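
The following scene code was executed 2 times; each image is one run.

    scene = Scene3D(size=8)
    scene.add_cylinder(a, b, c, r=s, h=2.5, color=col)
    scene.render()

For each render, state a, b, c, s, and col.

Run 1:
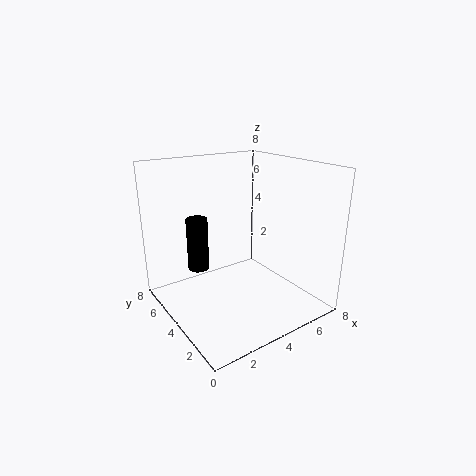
a = 1, b = 3, c = 3.5, s = 0.5, col = 'black'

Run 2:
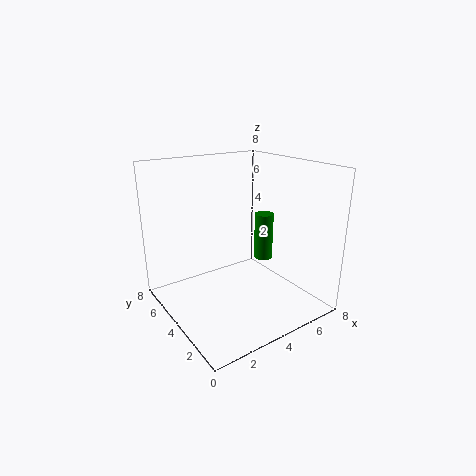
a = 5, b = 3, c = 3, s = 0.5, col = 'green'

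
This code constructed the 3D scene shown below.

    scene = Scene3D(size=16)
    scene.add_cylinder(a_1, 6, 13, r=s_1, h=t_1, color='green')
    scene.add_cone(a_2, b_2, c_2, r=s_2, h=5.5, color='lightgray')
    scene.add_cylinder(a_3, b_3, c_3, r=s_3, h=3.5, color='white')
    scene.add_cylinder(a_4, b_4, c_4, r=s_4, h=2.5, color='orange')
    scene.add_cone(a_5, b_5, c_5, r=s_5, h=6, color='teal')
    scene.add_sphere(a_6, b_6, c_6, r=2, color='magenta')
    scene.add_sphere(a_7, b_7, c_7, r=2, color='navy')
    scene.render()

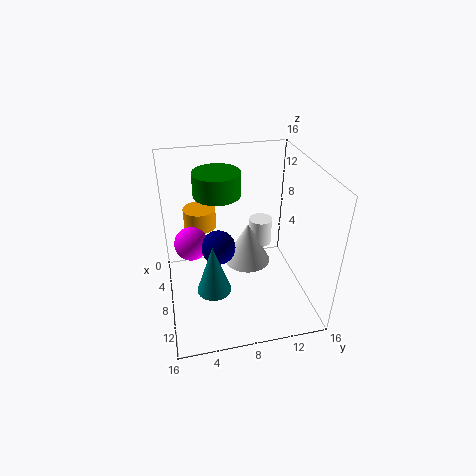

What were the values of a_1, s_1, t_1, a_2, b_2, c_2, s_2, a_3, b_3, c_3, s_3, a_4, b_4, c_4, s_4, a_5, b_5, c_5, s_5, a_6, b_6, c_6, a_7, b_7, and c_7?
a_1 = 7; s_1 = 2.5; t_1 = 2.5; a_2 = 3; b_2 = 10.5; c_2 = 1; s_2 = 3; a_3 = 2; b_3 = 12.5; c_3 = 3; s_3 = 1.5; a_4 = 2; b_4 = 4.5; c_4 = 6.5; s_4 = 2; a_5 = 8.5; b_5 = 5; c_5 = 1.5; s_5 = 2; a_6 = 5; b_6 = 3; c_6 = 6; a_7 = 6.5; b_7 = 6; c_7 = 6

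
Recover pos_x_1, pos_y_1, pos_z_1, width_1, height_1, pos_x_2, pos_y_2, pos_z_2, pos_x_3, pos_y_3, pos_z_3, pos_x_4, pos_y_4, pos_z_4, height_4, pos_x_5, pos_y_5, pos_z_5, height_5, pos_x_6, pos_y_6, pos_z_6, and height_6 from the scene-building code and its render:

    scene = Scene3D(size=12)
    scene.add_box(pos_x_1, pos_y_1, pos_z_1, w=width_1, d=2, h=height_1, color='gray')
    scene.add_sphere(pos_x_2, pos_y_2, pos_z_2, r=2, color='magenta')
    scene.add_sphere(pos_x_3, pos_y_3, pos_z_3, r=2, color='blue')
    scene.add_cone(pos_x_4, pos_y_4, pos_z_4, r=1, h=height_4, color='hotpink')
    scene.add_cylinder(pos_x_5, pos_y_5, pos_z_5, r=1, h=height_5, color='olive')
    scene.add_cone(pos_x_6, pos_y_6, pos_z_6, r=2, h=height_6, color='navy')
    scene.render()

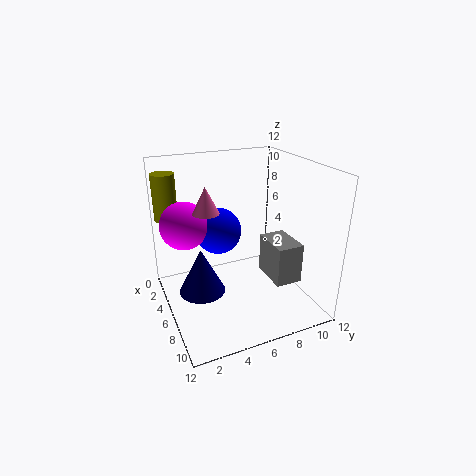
pos_x_1 = 8
pos_y_1 = 7
pos_z_1 = 4
width_1 = 3
height_1 = 3
pos_x_2 = 4
pos_y_2 = 2
pos_z_2 = 7
pos_x_3 = 4
pos_y_3 = 5
pos_z_3 = 6
pos_x_4 = 7
pos_y_4 = 3
pos_z_4 = 9
height_4 = 2
pos_x_5 = 2
pos_y_5 = 1
pos_z_5 = 7
height_5 = 4
pos_x_6 = 5
pos_y_6 = 3
pos_z_6 = 1
height_6 = 4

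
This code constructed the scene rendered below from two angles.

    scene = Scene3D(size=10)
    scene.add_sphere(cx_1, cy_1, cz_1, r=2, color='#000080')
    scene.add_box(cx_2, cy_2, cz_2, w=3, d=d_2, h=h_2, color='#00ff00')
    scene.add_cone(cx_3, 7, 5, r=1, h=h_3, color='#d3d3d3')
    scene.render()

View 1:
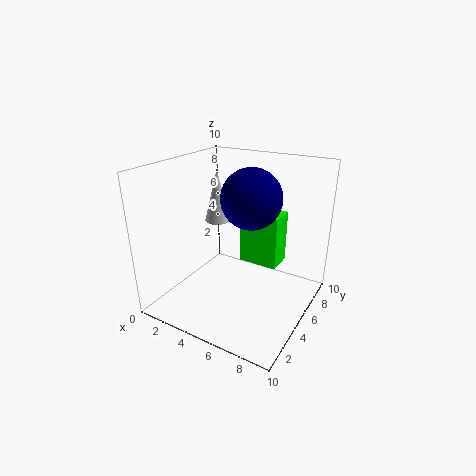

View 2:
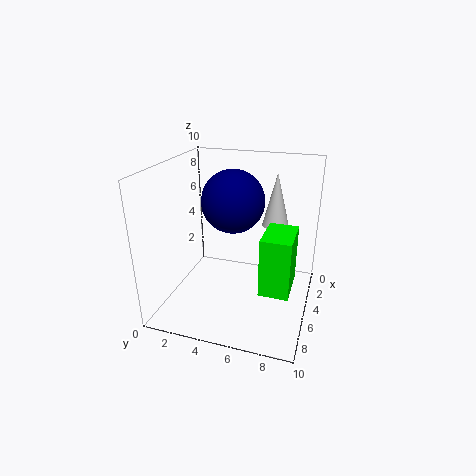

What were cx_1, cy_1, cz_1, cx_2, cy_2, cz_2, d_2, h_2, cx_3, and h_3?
cx_1 = 6
cy_1 = 5
cz_1 = 8
cx_2 = 4
cy_2 = 7
cz_2 = 2
d_2 = 2
h_2 = 4
cx_3 = 2
h_3 = 4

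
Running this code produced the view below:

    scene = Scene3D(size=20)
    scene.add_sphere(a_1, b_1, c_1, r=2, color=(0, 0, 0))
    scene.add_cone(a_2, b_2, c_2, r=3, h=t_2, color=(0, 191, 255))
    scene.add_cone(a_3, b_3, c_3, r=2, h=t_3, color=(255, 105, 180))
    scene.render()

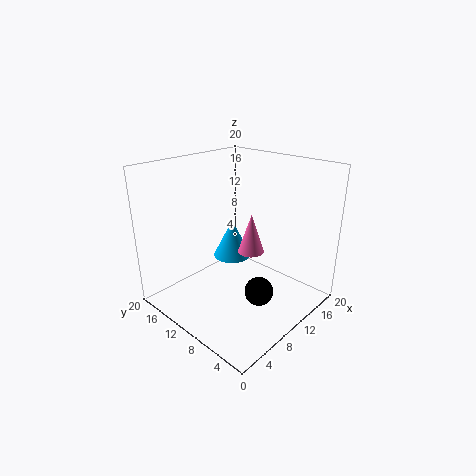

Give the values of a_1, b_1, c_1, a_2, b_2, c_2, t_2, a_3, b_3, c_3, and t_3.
a_1 = 10, b_1 = 6, c_1 = 3, a_2 = 14, b_2 = 15, c_2 = 4, t_2 = 6, a_3 = 14, b_3 = 11, c_3 = 6, t_3 = 6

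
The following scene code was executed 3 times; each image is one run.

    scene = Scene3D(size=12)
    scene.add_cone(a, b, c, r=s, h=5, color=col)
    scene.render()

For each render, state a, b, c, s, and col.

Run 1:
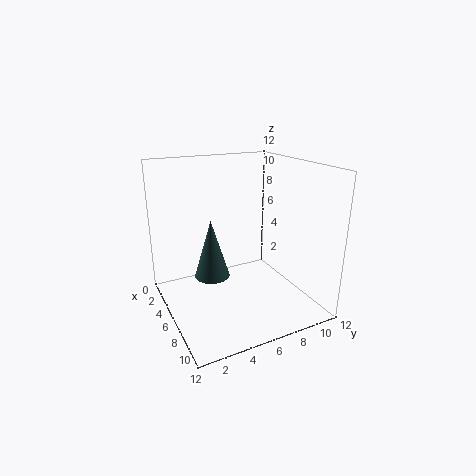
a = 5; b = 4; c = 2.5; s = 1.5; col = 'darkslategray'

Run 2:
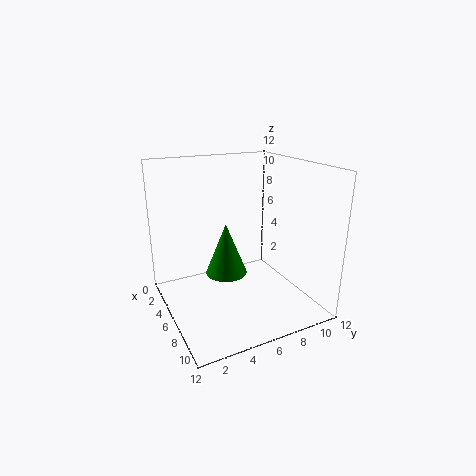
a = 2.5; b = 6.5; c = 1; s = 2; col = 'green'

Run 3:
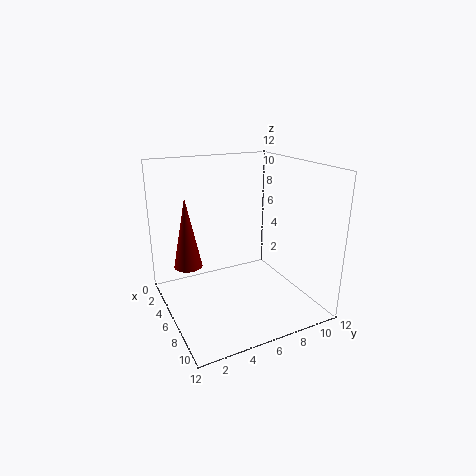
a = 8; b = 1; c = 5.5; s = 1; col = 'maroon'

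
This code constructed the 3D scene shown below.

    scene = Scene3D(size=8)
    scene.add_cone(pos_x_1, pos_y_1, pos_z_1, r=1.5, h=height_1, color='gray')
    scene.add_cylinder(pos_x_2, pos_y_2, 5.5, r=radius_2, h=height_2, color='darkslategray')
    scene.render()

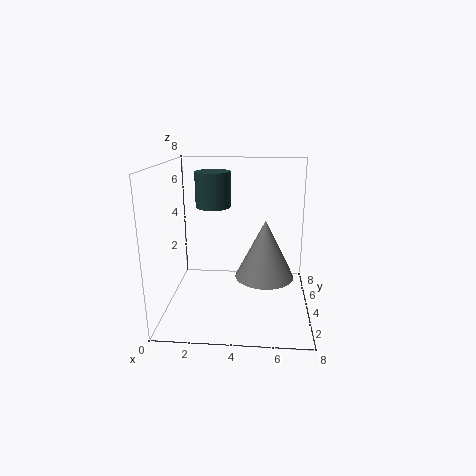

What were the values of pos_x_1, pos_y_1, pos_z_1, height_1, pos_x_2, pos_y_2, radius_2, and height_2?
pos_x_1 = 5.5; pos_y_1 = 2.5; pos_z_1 = 2.5; height_1 = 3; pos_x_2 = 2.5; pos_y_2 = 5; radius_2 = 1; height_2 = 2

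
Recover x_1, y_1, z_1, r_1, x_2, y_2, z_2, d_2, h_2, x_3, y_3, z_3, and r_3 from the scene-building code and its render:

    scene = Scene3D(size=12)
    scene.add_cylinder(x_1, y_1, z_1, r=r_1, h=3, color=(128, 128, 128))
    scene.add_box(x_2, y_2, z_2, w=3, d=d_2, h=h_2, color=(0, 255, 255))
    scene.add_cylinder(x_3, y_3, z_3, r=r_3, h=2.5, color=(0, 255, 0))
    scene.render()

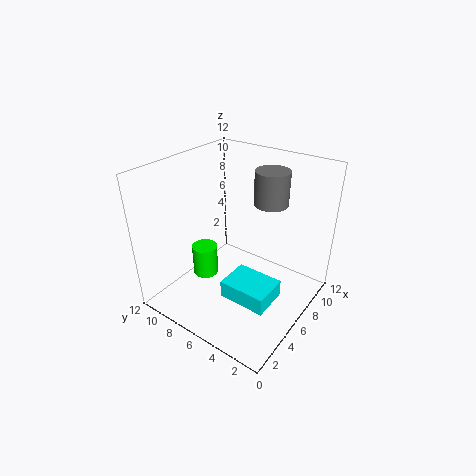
x_1 = 9.5; y_1 = 5; z_1 = 8; r_1 = 1.5; x_2 = 3.5; y_2 = 2; z_2 = 1.5; d_2 = 4; h_2 = 1.5; x_3 = 3.5; y_3 = 7.5; z_3 = 3.5; r_3 = 1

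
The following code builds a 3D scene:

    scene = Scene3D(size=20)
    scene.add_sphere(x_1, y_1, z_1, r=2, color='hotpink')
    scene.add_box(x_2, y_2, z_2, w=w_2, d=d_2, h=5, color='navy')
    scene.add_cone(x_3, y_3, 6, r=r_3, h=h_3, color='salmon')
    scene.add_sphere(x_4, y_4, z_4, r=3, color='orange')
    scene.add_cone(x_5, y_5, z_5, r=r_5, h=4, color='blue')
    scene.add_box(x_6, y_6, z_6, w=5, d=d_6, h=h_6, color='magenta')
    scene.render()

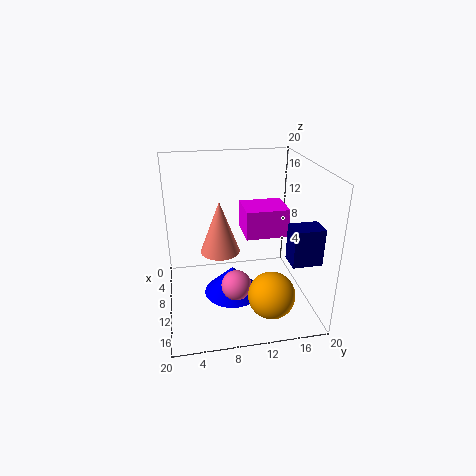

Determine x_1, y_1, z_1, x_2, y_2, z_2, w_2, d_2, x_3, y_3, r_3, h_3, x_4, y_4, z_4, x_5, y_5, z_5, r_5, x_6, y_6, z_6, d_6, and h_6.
x_1 = 14
y_1 = 9
z_1 = 5
x_2 = 13
y_2 = 16
z_2 = 8
w_2 = 3
d_2 = 4
x_3 = 6
y_3 = 8
r_3 = 3
h_3 = 8
x_4 = 17
y_4 = 13
z_4 = 5
x_5 = 11
y_5 = 9
z_5 = 2
r_5 = 4
x_6 = 6
y_6 = 11
z_6 = 10
d_6 = 6
h_6 = 4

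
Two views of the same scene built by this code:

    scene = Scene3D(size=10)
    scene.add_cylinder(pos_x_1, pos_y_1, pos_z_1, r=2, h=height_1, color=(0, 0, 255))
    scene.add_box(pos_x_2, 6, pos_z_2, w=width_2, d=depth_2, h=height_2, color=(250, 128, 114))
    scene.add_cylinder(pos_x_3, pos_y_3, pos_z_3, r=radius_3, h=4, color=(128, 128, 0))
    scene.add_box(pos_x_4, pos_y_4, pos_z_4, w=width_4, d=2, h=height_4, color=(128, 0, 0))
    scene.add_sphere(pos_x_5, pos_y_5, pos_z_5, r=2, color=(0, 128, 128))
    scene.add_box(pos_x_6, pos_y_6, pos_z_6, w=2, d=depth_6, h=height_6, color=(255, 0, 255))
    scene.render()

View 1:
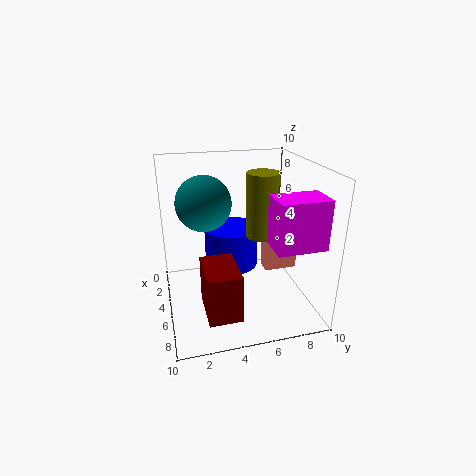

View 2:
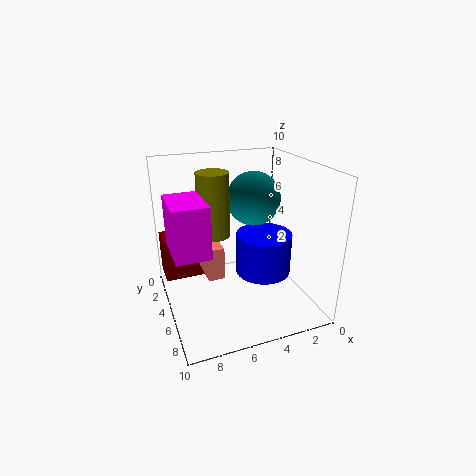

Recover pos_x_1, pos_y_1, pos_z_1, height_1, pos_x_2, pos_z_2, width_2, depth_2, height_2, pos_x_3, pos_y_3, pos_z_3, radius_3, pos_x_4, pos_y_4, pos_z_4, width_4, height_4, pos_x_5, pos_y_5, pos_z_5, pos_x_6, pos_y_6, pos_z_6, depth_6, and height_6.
pos_x_1 = 3; pos_y_1 = 5; pos_z_1 = 2; height_1 = 3; pos_x_2 = 7; pos_z_2 = 4; width_2 = 1; depth_2 = 2; height_2 = 2; pos_x_3 = 7; pos_y_3 = 6; pos_z_3 = 6; radius_3 = 1; pos_x_4 = 7; pos_y_4 = 2; pos_z_4 = 2; width_4 = 3; height_4 = 3; pos_x_5 = 3; pos_y_5 = 3; pos_z_5 = 7; pos_x_6 = 8; pos_y_6 = 6; pos_z_6 = 6; depth_6 = 3; height_6 = 3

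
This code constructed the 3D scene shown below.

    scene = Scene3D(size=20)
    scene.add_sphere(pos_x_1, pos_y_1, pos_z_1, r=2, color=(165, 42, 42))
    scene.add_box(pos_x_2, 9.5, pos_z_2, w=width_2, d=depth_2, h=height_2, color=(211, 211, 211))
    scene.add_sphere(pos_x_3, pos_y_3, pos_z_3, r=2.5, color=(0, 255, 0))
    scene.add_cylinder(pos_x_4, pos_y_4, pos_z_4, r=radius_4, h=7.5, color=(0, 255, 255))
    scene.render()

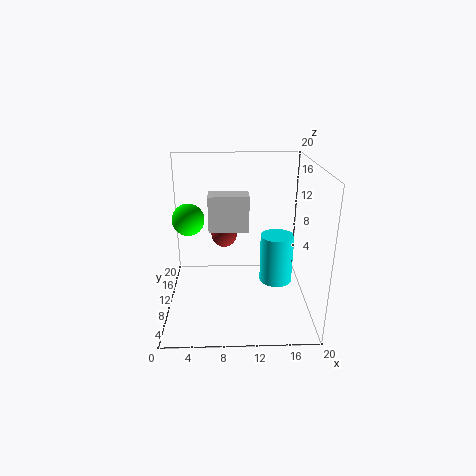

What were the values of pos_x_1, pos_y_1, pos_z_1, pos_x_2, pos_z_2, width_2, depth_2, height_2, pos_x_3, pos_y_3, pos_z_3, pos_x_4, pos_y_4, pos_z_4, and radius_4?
pos_x_1 = 8, pos_y_1 = 16, pos_z_1 = 8, pos_x_2 = 6, pos_z_2 = 11, width_2 = 5.5, depth_2 = 3, height_2 = 5, pos_x_3 = 2.5, pos_y_3 = 16, pos_z_3 = 10.5, pos_x_4 = 16, pos_y_4 = 13, pos_z_4 = 1.5, radius_4 = 2.5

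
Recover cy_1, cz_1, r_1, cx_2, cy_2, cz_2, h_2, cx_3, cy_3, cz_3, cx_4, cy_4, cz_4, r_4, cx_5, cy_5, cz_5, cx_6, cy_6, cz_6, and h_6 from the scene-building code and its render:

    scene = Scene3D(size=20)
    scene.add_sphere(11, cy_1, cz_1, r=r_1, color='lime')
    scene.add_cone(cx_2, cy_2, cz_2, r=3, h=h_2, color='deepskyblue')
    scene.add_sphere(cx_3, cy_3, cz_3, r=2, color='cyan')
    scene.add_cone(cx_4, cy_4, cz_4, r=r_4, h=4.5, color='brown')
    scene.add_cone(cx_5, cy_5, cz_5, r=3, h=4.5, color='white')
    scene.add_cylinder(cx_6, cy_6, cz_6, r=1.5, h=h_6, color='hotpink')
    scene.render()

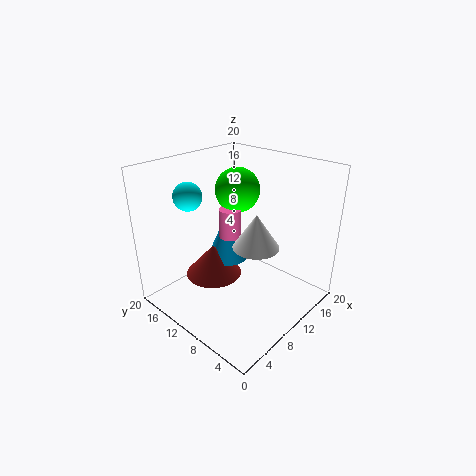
cy_1 = 11
cz_1 = 16.5
r_1 = 3
cx_2 = 10.5
cy_2 = 12.5
cz_2 = 6
h_2 = 7
cx_3 = 6.5
cy_3 = 16
cz_3 = 15.5
cx_4 = 8
cy_4 = 13
cz_4 = 4
r_4 = 4
cx_5 = 9
cy_5 = 6
cz_5 = 10.5
cx_6 = 9
cy_6 = 10.5
cz_6 = 10.5
h_6 = 4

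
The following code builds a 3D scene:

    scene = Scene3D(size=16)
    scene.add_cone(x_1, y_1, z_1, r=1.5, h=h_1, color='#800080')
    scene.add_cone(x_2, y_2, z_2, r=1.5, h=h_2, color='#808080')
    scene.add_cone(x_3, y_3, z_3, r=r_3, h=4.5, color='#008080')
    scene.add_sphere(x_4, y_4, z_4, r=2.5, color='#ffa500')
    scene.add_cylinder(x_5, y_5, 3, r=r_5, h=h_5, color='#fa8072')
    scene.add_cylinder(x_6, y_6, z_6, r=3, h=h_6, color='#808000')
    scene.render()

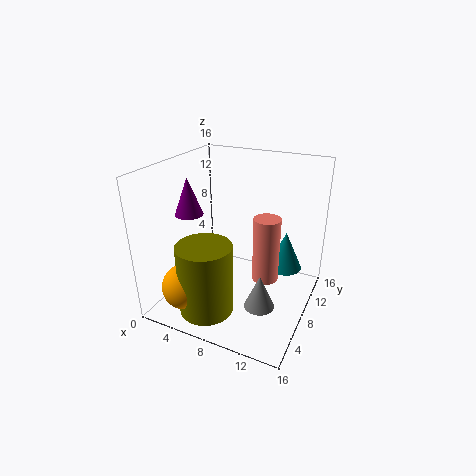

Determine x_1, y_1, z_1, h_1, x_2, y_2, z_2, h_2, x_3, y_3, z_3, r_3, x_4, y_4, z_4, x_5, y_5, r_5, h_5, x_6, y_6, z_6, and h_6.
x_1 = 3.5
y_1 = 5.5
z_1 = 11
h_1 = 4
x_2 = 12.5
y_2 = 3.5
z_2 = 3.5
h_2 = 3.5
x_3 = 12.5
y_3 = 11.5
z_3 = 3.5
r_3 = 2
x_4 = 4
y_4 = 3
z_4 = 3.5
x_5 = 11
y_5 = 9
r_5 = 1.5
h_5 = 7.5
x_6 = 6
y_6 = 4
z_6 = 0.5
h_6 = 8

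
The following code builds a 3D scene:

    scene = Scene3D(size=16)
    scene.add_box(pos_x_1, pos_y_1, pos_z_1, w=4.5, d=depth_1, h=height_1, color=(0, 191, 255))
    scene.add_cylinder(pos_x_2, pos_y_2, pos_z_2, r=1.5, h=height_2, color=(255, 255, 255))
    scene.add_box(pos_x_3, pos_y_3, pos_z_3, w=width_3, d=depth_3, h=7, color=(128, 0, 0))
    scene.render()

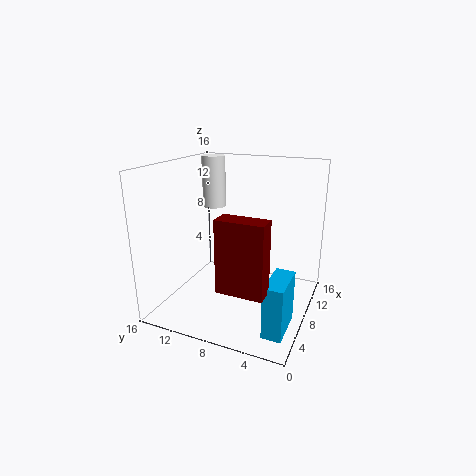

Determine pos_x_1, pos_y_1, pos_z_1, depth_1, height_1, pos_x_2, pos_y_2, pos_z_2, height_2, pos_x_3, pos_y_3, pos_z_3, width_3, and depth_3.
pos_x_1 = 2, pos_y_1 = 1, pos_z_1 = 0.5, depth_1 = 2, height_1 = 5.5, pos_x_2 = 14, pos_y_2 = 14, pos_z_2 = 9.5, height_2 = 6.5, pos_x_3 = 0.5, pos_y_3 = 2.5, pos_z_3 = 5.5, width_3 = 2, depth_3 = 4.5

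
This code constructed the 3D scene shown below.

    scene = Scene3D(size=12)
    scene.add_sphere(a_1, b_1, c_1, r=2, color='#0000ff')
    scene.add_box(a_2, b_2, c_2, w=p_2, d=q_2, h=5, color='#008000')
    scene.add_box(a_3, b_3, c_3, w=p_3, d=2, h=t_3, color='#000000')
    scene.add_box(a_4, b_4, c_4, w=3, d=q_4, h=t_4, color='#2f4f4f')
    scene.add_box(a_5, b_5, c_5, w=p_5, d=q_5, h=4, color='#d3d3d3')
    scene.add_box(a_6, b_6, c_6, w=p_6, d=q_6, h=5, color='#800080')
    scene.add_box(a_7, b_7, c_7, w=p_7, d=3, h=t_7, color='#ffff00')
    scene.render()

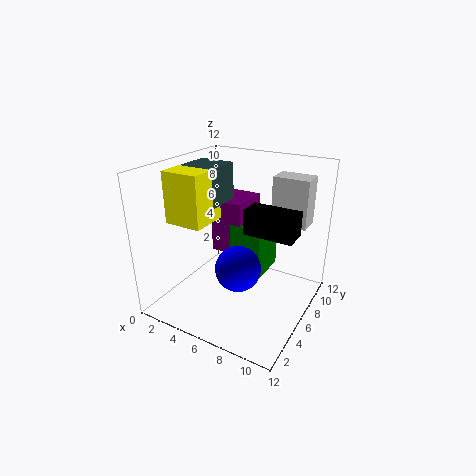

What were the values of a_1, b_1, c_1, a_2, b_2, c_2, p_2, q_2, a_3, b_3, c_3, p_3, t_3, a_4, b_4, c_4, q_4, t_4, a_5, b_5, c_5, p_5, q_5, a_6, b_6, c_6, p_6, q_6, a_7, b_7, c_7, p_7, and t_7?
a_1 = 6; b_1 = 6; c_1 = 3; a_2 = 4; b_2 = 8; c_2 = 1; p_2 = 3; q_2 = 4; a_3 = 7; b_3 = 5; c_3 = 7; p_3 = 4; t_3 = 2; a_4 = 2; b_4 = 4; c_4 = 9; q_4 = 3; t_4 = 3; a_5 = 8; b_5 = 8; c_5 = 7; p_5 = 3; q_5 = 2; a_6 = 2; b_6 = 8; c_6 = 3; p_6 = 3; q_6 = 4; a_7 = 2; b_7 = 2; c_7 = 8; p_7 = 3; t_7 = 4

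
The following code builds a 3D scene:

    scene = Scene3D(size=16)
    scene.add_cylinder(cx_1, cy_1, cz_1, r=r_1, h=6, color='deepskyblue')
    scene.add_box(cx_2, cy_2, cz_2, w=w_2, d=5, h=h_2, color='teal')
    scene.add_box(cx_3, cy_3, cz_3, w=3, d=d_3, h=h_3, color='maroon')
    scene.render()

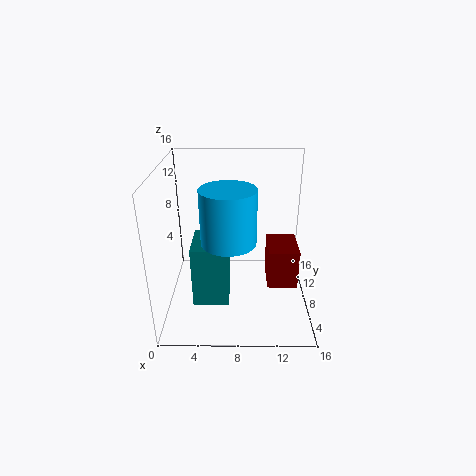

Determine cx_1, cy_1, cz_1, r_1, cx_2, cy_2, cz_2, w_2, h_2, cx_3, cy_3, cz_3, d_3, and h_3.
cx_1 = 7
cy_1 = 7
cz_1 = 8
r_1 = 3
cx_2 = 3
cy_2 = 5
cz_2 = 1
w_2 = 4
h_2 = 7
cx_3 = 11
cy_3 = 3
cz_3 = 5
d_3 = 4
h_3 = 4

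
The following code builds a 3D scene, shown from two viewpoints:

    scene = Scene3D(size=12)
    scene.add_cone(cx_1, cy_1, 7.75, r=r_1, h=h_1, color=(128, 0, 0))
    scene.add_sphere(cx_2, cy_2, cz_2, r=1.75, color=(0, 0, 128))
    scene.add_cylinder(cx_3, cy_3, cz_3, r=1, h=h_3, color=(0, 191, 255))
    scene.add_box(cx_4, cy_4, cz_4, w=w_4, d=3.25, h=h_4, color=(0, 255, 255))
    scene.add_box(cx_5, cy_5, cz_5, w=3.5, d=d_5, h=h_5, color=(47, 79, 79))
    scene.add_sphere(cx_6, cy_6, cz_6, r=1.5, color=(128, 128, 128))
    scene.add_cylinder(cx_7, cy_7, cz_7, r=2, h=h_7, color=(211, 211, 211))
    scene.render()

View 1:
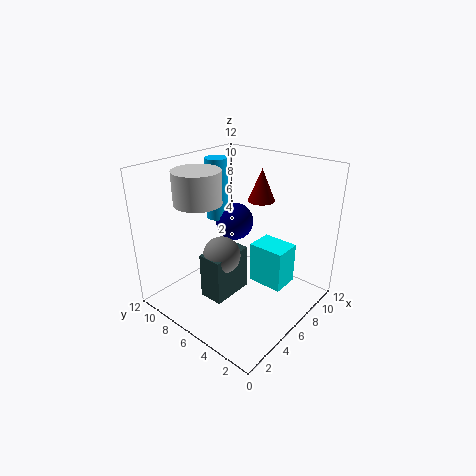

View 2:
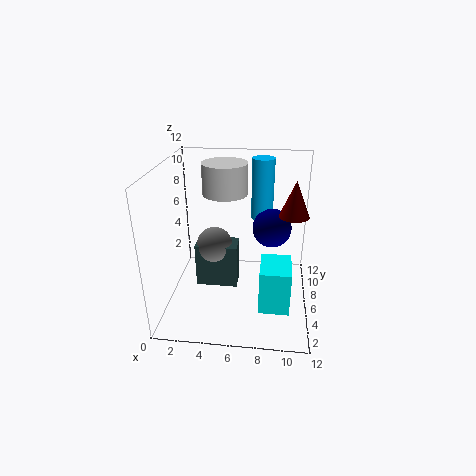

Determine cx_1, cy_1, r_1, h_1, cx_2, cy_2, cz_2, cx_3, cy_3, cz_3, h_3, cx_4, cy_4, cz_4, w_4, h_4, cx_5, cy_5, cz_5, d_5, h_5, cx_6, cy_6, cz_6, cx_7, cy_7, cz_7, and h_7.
cx_1 = 10.5; cy_1 = 7; r_1 = 1.25; h_1 = 3; cx_2 = 8.75; cy_2 = 8.75; cz_2 = 5.75; cx_3 = 7.75; cy_3 = 10; cz_3 = 6.25; h_3 = 5.5; cx_4 = 8; cy_4 = 3; cz_4 = 0.75; w_4 = 2.5; h_4 = 3.75; cx_5 = 2.5; cy_5 = 5; cz_5 = 1.75; d_5 = 2; h_5 = 3.75; cx_6 = 4; cy_6 = 6; cz_6 = 5.25; cx_7 = 4.5; cy_7 = 9; cz_7 = 8.75; h_7 = 2.75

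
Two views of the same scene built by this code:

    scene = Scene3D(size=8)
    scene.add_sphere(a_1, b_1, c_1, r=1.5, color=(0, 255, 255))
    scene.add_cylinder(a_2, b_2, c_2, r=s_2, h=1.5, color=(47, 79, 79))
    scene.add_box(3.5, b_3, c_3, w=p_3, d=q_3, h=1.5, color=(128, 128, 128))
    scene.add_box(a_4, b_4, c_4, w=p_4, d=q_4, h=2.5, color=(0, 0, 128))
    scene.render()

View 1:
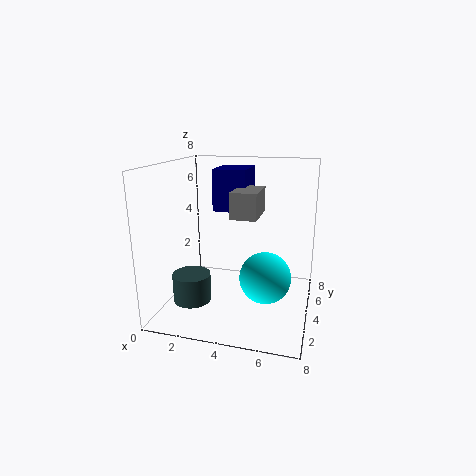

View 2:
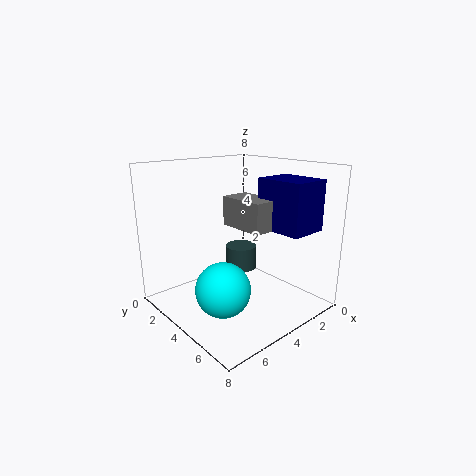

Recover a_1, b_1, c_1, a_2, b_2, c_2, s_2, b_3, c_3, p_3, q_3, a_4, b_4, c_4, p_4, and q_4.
a_1 = 5.5, b_1 = 4.5, c_1 = 1.5, a_2 = 2, b_2 = 2, c_2 = 1, s_2 = 1, b_3 = 4, c_3 = 5, p_3 = 1.5, q_3 = 2.5, a_4 = 2, b_4 = 5.5, c_4 = 5, p_4 = 2, q_4 = 2.5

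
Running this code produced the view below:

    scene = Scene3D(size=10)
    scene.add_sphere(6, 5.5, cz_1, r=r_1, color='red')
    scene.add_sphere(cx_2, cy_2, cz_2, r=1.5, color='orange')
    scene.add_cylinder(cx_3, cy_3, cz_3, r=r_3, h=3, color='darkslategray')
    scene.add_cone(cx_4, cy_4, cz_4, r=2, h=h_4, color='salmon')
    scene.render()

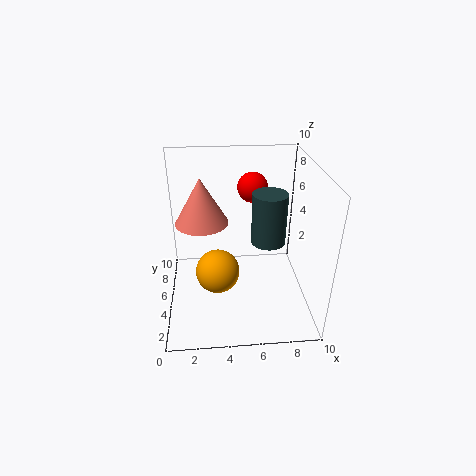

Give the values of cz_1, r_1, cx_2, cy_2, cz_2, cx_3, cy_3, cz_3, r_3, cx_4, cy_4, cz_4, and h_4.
cz_1 = 8.5; r_1 = 1; cx_2 = 3.5; cy_2 = 4; cz_2 = 3; cx_3 = 6.5; cy_3 = 2; cz_3 = 6.5; r_3 = 1; cx_4 = 2.5; cy_4 = 7.5; cz_4 = 5; h_4 = 3.5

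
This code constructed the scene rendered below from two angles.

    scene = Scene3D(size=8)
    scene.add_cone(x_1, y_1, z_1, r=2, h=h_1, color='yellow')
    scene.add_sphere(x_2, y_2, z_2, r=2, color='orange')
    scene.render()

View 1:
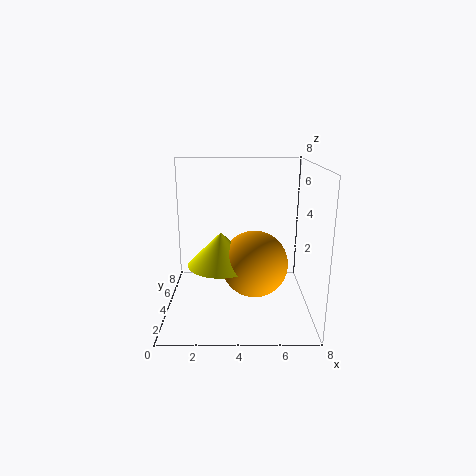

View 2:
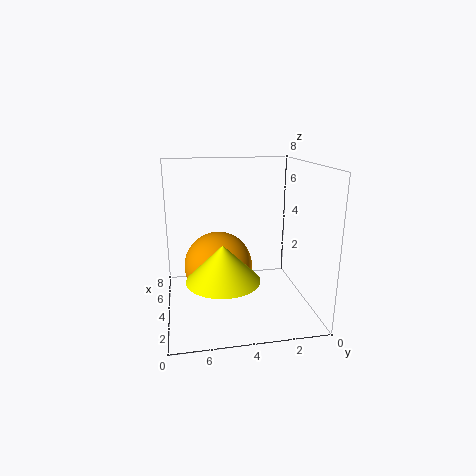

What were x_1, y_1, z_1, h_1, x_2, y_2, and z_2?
x_1 = 3
y_1 = 5
z_1 = 2
h_1 = 2
x_2 = 5
y_2 = 5
z_2 = 2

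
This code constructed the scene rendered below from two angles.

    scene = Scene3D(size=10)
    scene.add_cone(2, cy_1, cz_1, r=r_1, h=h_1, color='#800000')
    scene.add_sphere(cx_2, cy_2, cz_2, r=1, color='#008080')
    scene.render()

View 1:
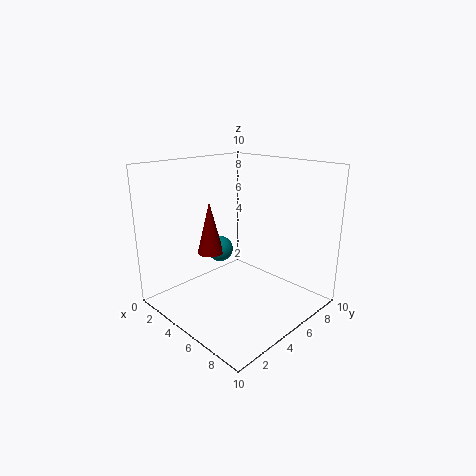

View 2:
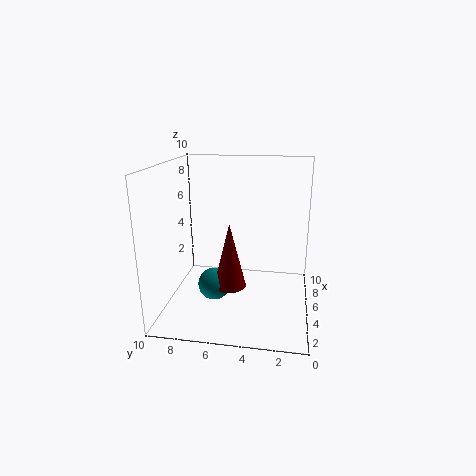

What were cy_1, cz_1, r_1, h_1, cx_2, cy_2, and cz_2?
cy_1 = 5; cz_1 = 3; r_1 = 1; h_1 = 4; cx_2 = 2; cy_2 = 6; cz_2 = 3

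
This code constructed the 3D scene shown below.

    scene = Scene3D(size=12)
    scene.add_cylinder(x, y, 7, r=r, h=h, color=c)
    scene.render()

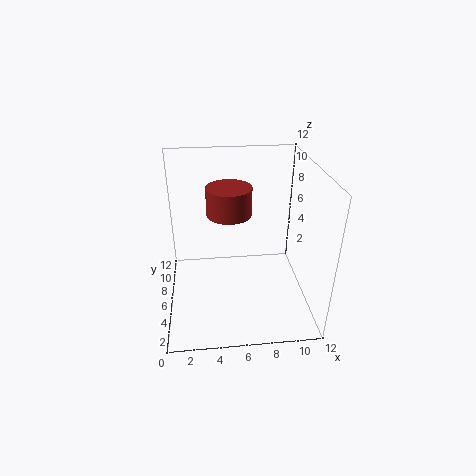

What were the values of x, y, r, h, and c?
x = 5.5; y = 8.5; r = 2; h = 2.5; c = 'brown'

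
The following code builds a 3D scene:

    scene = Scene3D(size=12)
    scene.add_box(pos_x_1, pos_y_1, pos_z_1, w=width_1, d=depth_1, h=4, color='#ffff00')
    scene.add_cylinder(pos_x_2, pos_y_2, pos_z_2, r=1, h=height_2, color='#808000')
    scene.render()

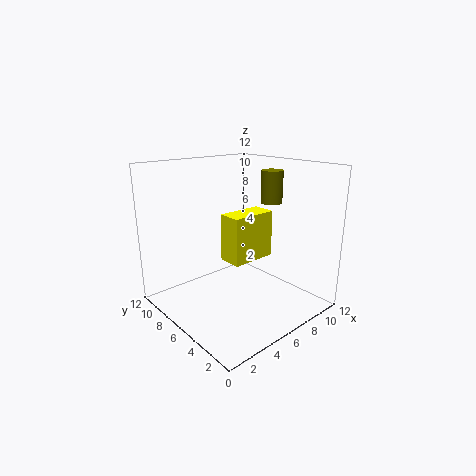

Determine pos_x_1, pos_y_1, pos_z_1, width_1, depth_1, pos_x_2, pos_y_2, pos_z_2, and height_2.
pos_x_1 = 5
pos_y_1 = 5
pos_z_1 = 4
width_1 = 4
depth_1 = 2
pos_x_2 = 11
pos_y_2 = 7
pos_z_2 = 8
height_2 = 3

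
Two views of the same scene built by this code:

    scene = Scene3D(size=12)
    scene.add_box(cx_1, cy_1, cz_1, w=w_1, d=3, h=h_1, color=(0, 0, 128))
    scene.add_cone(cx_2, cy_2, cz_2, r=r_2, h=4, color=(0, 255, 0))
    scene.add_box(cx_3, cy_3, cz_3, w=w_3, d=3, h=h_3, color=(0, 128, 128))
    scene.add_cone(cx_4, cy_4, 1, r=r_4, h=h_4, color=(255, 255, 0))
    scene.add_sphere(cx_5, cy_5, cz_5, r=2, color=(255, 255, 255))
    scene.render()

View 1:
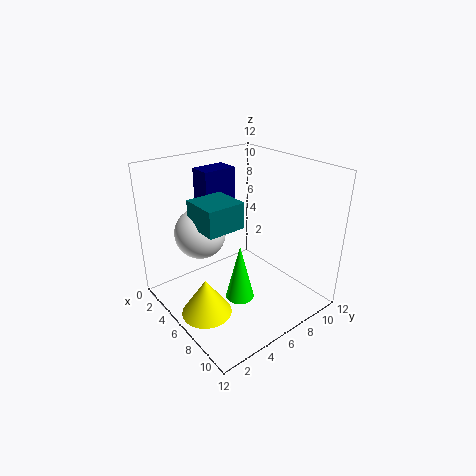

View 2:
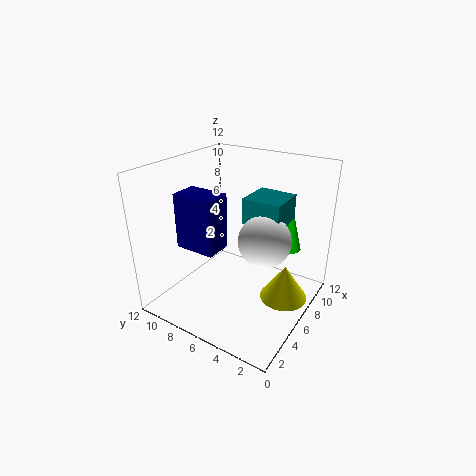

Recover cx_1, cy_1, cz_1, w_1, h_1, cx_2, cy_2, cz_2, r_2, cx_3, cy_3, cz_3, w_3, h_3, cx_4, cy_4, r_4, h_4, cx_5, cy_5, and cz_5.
cx_1 = 1, cy_1 = 5, cz_1 = 7, w_1 = 2, h_1 = 4, cx_2 = 10, cy_2 = 3, cz_2 = 4, r_2 = 1, cx_3 = 5, cy_3 = 2, cz_3 = 8, w_3 = 3, h_3 = 2, cx_4 = 7, cy_4 = 2, r_4 = 2, h_4 = 3, cx_5 = 5, cy_5 = 3, cz_5 = 7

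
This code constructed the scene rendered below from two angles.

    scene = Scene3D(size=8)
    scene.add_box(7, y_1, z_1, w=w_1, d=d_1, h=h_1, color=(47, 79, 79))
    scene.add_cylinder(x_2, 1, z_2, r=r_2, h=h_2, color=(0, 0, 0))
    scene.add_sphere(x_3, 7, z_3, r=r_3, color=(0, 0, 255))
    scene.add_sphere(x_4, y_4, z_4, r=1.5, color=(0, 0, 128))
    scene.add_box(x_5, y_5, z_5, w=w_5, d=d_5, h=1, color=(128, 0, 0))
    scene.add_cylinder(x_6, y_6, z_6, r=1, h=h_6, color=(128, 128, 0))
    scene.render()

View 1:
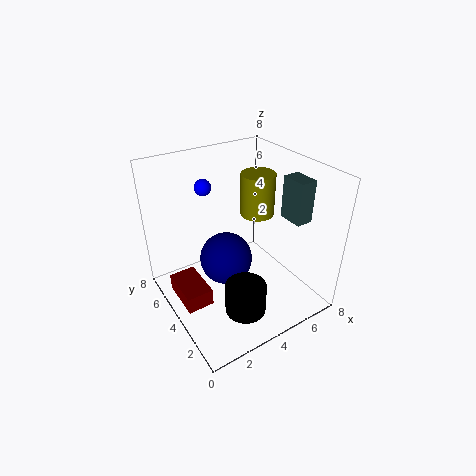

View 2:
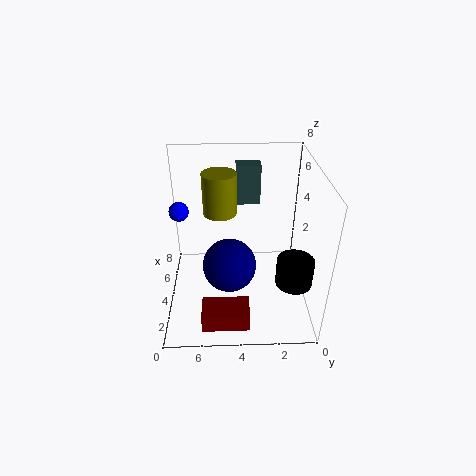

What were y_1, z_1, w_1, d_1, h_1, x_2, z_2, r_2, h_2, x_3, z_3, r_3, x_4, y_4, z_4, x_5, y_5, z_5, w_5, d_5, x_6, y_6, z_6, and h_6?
y_1 = 2.5, z_1 = 4.5, w_1 = 1, d_1 = 1.5, h_1 = 2.5, x_2 = 2.5, z_2 = 2, r_2 = 1, h_2 = 1.5, x_3 = 3.5, z_3 = 6, r_3 = 0.5, x_4 = 3.5, y_4 = 4.5, z_4 = 2.5, x_5 = 0.5, y_5 = 3.5, z_5 = 0.5, w_5 = 1.5, d_5 = 2.5, x_6 = 6, y_6 = 5, z_6 = 4.5, h_6 = 2.5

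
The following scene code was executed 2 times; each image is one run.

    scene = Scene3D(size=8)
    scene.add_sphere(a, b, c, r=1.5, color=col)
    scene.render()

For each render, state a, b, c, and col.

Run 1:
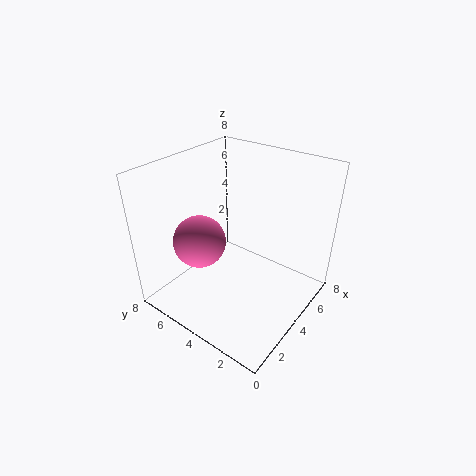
a = 3
b = 6
c = 3.5
col = 'hotpink'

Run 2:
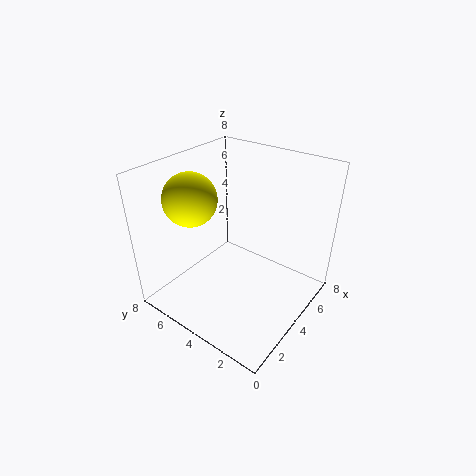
a = 3
b = 6.5
c = 6
col = 'yellow'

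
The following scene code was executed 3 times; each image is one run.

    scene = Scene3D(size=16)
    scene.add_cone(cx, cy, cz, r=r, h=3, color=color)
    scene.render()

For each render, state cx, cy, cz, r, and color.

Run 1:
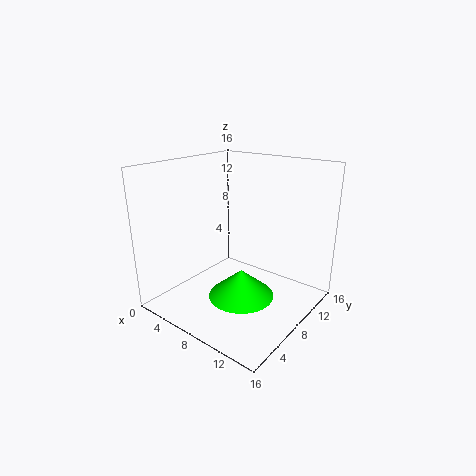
cx = 10; cy = 6; cz = 2.5; r = 3.5; color = 'lime'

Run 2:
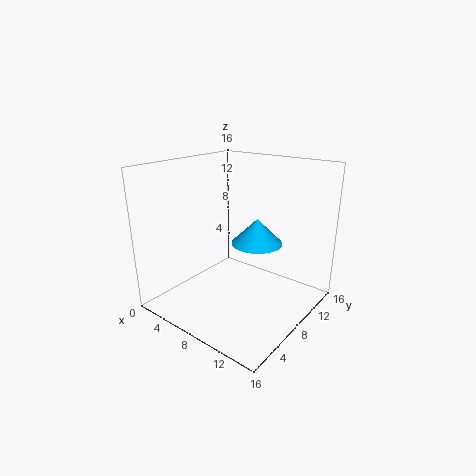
cx = 8.5; cy = 11; cz = 6.5; r = 3; color = 'deepskyblue'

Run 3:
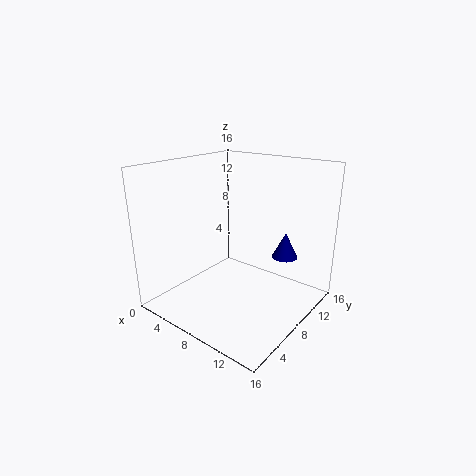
cx = 11.5; cy = 12.5; cz = 5; r = 1.5; color = 'navy'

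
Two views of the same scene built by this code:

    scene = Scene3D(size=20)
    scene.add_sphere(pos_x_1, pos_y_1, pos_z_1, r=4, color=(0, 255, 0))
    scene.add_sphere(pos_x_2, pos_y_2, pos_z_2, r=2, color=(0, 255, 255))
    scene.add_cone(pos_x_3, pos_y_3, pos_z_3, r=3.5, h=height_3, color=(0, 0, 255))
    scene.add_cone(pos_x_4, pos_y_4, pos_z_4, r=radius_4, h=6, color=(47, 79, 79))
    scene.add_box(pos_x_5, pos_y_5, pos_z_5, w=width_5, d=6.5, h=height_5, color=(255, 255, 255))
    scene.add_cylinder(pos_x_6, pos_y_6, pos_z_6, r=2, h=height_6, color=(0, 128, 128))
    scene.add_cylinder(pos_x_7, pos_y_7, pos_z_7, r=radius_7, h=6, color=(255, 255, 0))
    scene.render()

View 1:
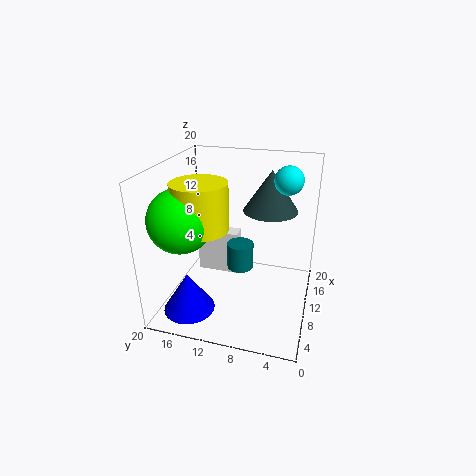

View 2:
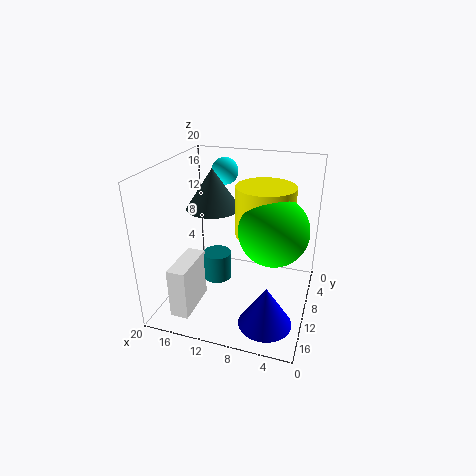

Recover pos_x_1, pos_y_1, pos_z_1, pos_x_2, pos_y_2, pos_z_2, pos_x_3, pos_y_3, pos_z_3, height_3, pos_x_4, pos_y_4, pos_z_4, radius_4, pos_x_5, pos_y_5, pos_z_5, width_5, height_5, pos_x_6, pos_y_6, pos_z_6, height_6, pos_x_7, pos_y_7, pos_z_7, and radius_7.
pos_x_1 = 4; pos_y_1 = 15.5; pos_z_1 = 14.5; pos_x_2 = 14; pos_y_2 = 4; pos_z_2 = 17.5; pos_x_3 = 4.5; pos_y_3 = 15.5; pos_z_3 = 1; height_3 = 5.5; pos_x_4 = 15; pos_y_4 = 6.5; pos_z_4 = 12.5; radius_4 = 4; pos_x_5 = 14.5; pos_y_5 = 11.5; pos_z_5 = 1; width_5 = 2.5; height_5 = 7; pos_x_6 = 13; pos_y_6 = 10.5; pos_z_6 = 3.5; height_6 = 4; pos_x_7 = 5.5; pos_y_7 = 13.5; pos_z_7 = 13; radius_7 = 3.5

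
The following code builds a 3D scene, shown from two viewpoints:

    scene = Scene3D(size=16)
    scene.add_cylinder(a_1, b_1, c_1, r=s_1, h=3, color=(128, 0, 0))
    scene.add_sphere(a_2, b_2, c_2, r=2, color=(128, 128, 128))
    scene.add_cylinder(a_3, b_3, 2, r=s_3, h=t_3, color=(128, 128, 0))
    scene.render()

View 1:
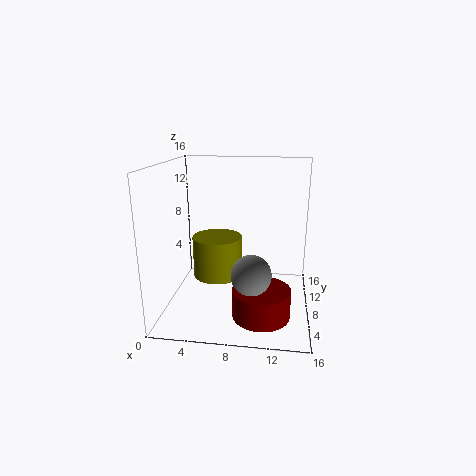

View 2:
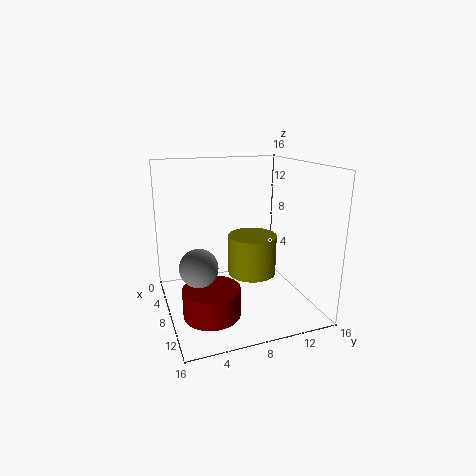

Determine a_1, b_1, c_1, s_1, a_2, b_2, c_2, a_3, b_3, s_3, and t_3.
a_1 = 11; b_1 = 4; c_1 = 1; s_1 = 3; a_2 = 10; b_2 = 3; c_2 = 6; a_3 = 5; b_3 = 11; s_3 = 3; t_3 = 5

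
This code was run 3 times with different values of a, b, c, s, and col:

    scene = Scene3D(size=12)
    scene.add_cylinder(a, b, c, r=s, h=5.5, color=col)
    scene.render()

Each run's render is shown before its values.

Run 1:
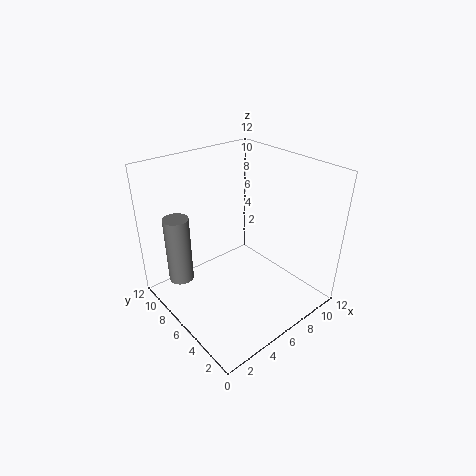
a = 1.5; b = 8; c = 3; s = 1; col = 'gray'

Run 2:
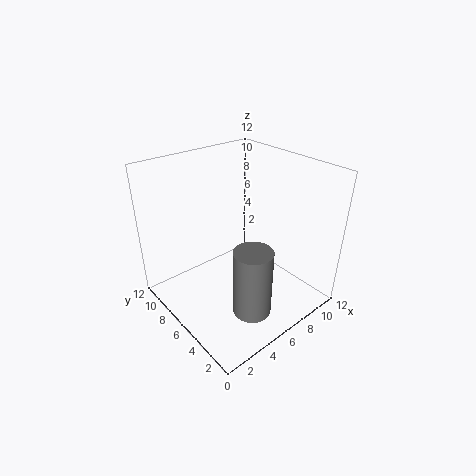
a = 4.5; b = 2.5; c = 1.5; s = 1.5; col = 'gray'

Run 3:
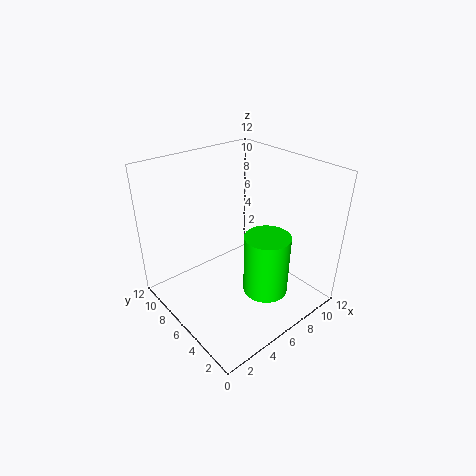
a = 8; b = 4.5; c = 0.5; s = 2; col = 'lime'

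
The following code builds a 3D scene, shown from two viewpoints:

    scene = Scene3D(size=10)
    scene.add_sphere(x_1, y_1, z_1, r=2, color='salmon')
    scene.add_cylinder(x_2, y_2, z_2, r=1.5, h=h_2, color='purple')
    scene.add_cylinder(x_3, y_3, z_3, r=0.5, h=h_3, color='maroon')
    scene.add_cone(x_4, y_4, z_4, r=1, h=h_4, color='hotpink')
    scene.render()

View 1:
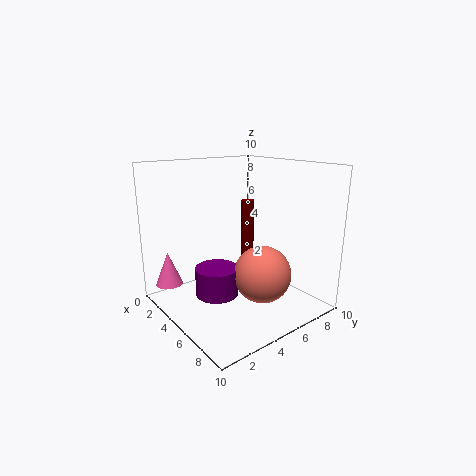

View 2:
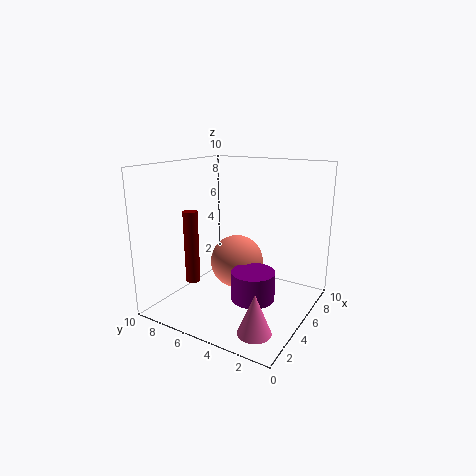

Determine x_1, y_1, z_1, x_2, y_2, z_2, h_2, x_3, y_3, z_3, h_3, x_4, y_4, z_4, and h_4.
x_1 = 6.5, y_1 = 6, z_1 = 2.5, x_2 = 4.5, y_2 = 3.5, z_2 = 1, h_2 = 2, x_3 = 3, y_3 = 7.5, z_3 = 2, h_3 = 5, x_4 = 1, y_4 = 1.5, z_4 = 1, h_4 = 2.5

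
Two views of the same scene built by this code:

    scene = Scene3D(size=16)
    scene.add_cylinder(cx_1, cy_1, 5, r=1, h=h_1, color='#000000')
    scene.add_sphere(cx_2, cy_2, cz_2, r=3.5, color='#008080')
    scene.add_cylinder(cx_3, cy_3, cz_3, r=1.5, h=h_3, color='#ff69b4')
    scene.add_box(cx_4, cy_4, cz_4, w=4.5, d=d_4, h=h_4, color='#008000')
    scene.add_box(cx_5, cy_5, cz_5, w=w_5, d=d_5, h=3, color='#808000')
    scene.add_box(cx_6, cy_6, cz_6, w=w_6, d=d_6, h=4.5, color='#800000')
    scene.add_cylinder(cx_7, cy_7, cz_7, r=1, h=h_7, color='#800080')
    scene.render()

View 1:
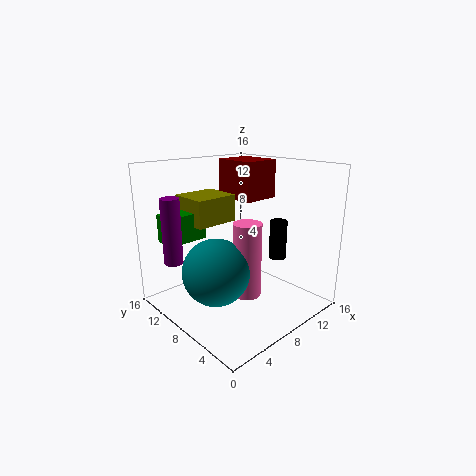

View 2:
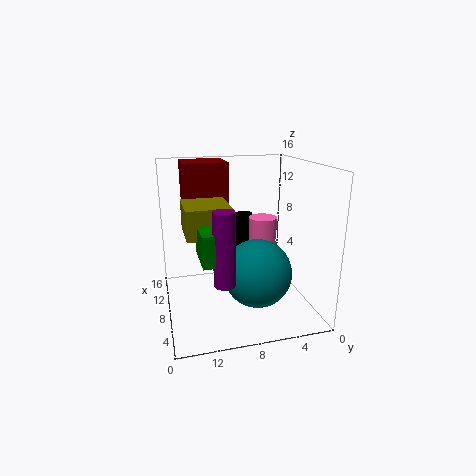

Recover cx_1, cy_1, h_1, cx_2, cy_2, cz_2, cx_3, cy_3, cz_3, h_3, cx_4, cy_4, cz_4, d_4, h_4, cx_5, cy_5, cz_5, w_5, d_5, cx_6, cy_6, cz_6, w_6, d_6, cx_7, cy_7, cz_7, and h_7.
cx_1 = 12.5, cy_1 = 6, h_1 = 4.5, cx_2 = 4, cy_2 = 7, cz_2 = 5.5, cx_3 = 7, cy_3 = 5.5, cz_3 = 2.5, h_3 = 8, cx_4 = 1, cy_4 = 10.5, cz_4 = 8, d_4 = 2.5, h_4 = 3, cx_5 = 4, cy_5 = 9.5, cz_5 = 9.5, w_5 = 5, d_5 = 4.5, cx_6 = 10, cy_6 = 8.5, cz_6 = 11.5, w_6 = 4.5, d_6 = 5, cx_7 = 1.5, cy_7 = 11, cz_7 = 6, h_7 = 7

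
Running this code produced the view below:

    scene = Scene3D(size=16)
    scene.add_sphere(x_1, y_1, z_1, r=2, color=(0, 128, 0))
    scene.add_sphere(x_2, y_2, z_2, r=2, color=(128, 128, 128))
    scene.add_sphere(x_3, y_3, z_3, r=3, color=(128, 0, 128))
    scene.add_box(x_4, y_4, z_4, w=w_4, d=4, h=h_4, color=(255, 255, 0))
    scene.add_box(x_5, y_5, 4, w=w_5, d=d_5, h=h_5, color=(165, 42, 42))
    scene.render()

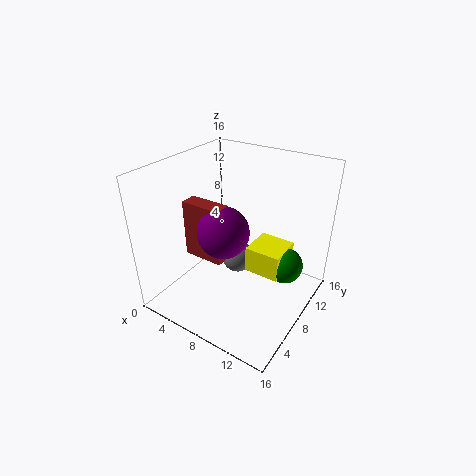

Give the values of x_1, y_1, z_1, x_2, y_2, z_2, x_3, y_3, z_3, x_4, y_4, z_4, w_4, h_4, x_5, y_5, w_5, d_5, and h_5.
x_1 = 13
y_1 = 10
z_1 = 5
x_2 = 6
y_2 = 11
z_2 = 3
x_3 = 6
y_3 = 8
z_3 = 8
x_4 = 9
y_4 = 8
z_4 = 4
w_4 = 4
h_4 = 3
x_5 = 1
y_5 = 7
w_5 = 5
d_5 = 2
h_5 = 7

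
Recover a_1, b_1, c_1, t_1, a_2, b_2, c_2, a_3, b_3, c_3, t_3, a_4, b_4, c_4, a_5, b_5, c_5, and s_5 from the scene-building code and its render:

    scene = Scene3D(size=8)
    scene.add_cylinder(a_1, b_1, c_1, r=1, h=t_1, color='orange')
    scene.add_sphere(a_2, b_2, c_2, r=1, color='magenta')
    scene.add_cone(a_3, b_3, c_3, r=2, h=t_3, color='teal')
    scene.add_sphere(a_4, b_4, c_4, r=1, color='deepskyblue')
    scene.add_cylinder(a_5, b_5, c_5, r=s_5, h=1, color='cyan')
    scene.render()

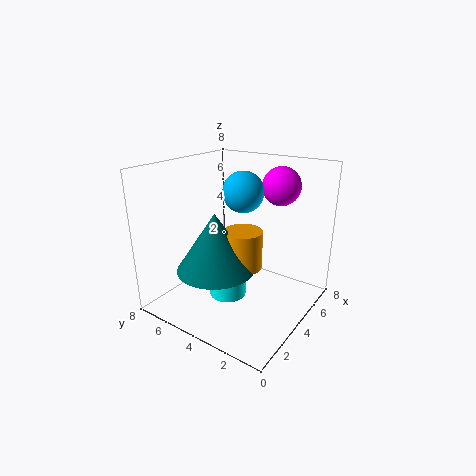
a_1 = 3
b_1 = 3
c_1 = 3
t_1 = 2
a_2 = 5
b_2 = 2
c_2 = 7
a_3 = 2
b_3 = 4
c_3 = 3
t_3 = 3
a_4 = 3
b_4 = 3
c_4 = 7
a_5 = 3
b_5 = 4
c_5 = 1
s_5 = 1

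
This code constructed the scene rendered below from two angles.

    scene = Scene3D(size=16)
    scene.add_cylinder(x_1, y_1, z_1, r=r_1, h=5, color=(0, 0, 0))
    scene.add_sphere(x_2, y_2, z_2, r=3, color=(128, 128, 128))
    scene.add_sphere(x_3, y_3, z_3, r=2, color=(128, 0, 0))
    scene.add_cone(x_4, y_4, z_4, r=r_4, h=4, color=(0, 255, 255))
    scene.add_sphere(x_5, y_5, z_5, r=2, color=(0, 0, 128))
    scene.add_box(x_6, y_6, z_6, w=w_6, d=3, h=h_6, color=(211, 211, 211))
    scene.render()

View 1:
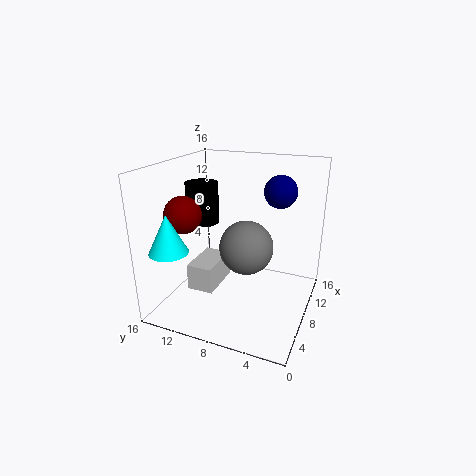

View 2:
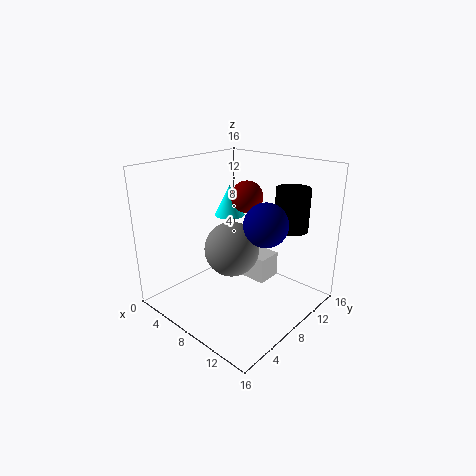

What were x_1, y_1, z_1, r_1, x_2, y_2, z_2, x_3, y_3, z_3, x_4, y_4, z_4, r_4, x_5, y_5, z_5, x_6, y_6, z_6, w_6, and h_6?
x_1 = 11, y_1 = 14, z_1 = 8, r_1 = 2, x_2 = 8, y_2 = 7, z_2 = 7, x_3 = 5, y_3 = 13, z_3 = 11, x_4 = 2, y_4 = 13, z_4 = 8, r_4 = 2, x_5 = 14, y_5 = 5, z_5 = 12, x_6 = 5, y_6 = 10, z_6 = 2, w_6 = 5, h_6 = 3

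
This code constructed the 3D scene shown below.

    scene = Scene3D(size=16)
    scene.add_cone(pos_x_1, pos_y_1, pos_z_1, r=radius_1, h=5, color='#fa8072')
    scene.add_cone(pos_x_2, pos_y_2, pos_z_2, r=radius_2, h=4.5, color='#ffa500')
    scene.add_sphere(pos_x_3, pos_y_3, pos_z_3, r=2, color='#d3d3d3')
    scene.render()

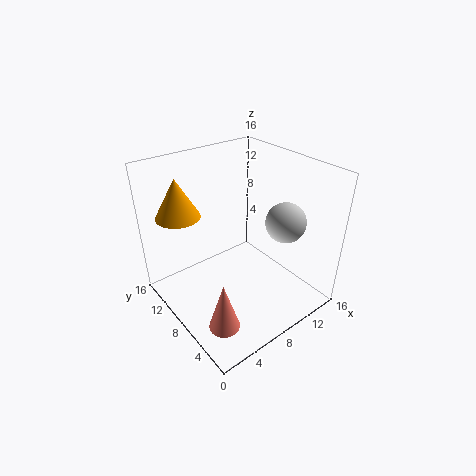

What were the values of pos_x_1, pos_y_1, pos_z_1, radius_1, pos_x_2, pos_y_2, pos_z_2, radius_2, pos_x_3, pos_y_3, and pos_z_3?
pos_x_1 = 2, pos_y_1 = 2.5, pos_z_1 = 3, radius_1 = 1.5, pos_x_2 = 3.5, pos_y_2 = 13, pos_z_2 = 10, radius_2 = 2.5, pos_x_3 = 10, pos_y_3 = 3, pos_z_3 = 11.5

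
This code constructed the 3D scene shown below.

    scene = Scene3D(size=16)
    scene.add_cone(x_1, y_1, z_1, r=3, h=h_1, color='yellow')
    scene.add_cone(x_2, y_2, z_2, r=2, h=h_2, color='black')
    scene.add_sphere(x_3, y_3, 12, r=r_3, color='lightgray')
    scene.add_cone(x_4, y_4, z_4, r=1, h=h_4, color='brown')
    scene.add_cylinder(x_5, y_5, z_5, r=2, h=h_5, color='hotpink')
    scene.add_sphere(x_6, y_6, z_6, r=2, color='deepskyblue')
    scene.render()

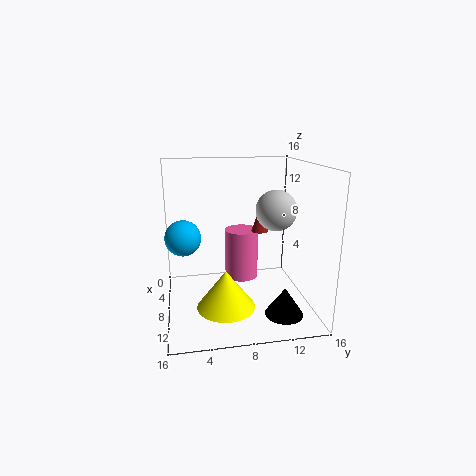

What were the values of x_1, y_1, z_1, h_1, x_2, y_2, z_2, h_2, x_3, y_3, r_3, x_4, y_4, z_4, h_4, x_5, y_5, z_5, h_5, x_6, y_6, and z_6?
x_1 = 12
y_1 = 6
z_1 = 2
h_1 = 4
x_2 = 13
y_2 = 12
z_2 = 1
h_2 = 3
x_3 = 12
y_3 = 11
r_3 = 2
x_4 = 6
y_4 = 11
z_4 = 8
h_4 = 3
x_5 = 5
y_5 = 9
z_5 = 2
h_5 = 6
x_6 = 7
y_6 = 2
z_6 = 8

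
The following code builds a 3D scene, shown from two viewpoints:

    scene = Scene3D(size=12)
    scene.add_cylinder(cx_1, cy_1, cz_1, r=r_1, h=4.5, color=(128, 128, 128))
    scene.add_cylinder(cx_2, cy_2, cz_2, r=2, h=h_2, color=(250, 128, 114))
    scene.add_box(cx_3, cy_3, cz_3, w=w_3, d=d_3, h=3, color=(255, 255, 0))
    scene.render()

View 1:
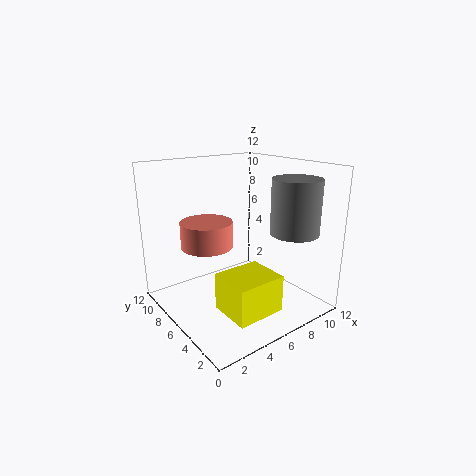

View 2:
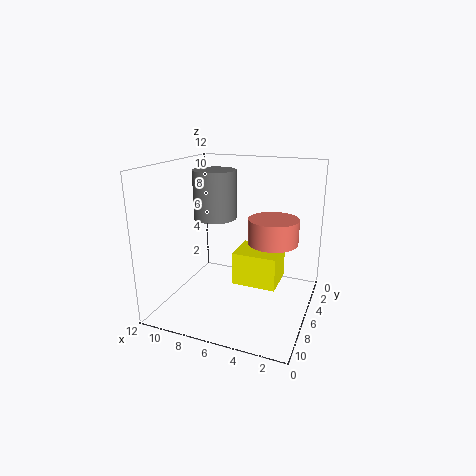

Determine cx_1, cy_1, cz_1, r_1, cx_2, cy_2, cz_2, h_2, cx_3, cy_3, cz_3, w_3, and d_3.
cx_1 = 9.5; cy_1 = 3; cz_1 = 6.5; r_1 = 2; cx_2 = 3; cy_2 = 6; cz_2 = 6; h_2 = 2; cx_3 = 3; cy_3 = 1.5; cz_3 = 1; w_3 = 4; d_3 = 3.5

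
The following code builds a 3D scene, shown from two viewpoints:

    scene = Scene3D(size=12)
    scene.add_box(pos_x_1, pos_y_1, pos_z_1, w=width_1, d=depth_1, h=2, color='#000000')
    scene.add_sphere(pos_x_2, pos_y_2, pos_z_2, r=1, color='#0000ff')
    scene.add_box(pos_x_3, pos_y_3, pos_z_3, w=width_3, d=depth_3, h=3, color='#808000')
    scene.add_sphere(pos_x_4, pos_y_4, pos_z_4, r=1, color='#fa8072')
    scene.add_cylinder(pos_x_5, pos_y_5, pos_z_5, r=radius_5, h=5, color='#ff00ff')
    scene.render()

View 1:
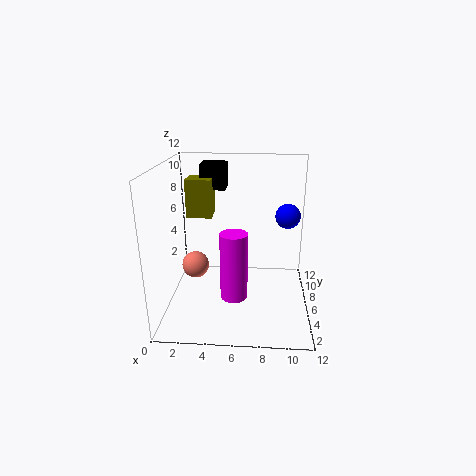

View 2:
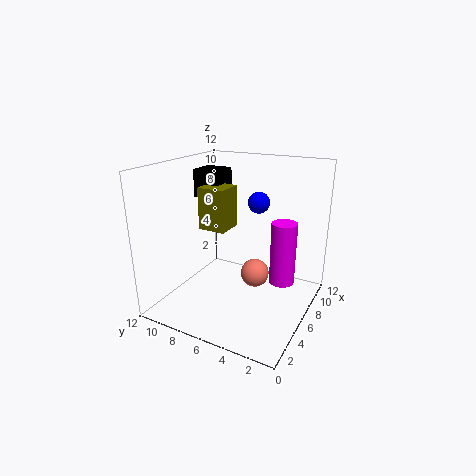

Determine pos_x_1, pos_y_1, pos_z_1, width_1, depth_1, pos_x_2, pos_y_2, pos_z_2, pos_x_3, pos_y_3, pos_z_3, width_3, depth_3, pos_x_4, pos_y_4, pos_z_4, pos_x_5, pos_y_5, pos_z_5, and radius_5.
pos_x_1 = 3; pos_y_1 = 6; pos_z_1 = 10; width_1 = 2; depth_1 = 2; pos_x_2 = 10; pos_y_2 = 6; pos_z_2 = 8; pos_x_3 = 2; pos_y_3 = 5; pos_z_3 = 8; width_3 = 2; depth_3 = 2; pos_x_4 = 3; pos_y_4 = 3; pos_z_4 = 5; pos_x_5 = 6; pos_y_5 = 2; pos_z_5 = 3; radius_5 = 1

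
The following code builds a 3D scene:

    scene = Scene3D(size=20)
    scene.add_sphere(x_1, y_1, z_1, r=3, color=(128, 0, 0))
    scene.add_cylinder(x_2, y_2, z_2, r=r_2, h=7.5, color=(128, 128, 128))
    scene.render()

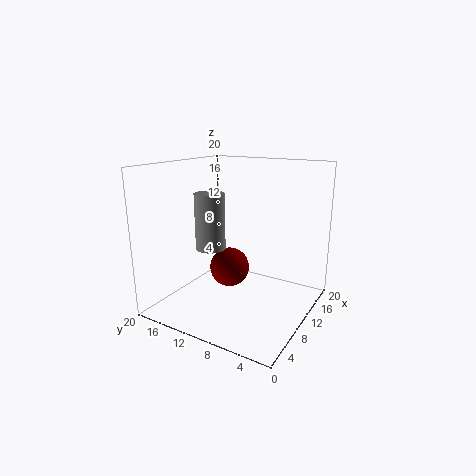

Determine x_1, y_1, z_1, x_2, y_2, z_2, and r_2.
x_1 = 12.5; y_1 = 13; z_1 = 4; x_2 = 7; y_2 = 12.5; z_2 = 9; r_2 = 2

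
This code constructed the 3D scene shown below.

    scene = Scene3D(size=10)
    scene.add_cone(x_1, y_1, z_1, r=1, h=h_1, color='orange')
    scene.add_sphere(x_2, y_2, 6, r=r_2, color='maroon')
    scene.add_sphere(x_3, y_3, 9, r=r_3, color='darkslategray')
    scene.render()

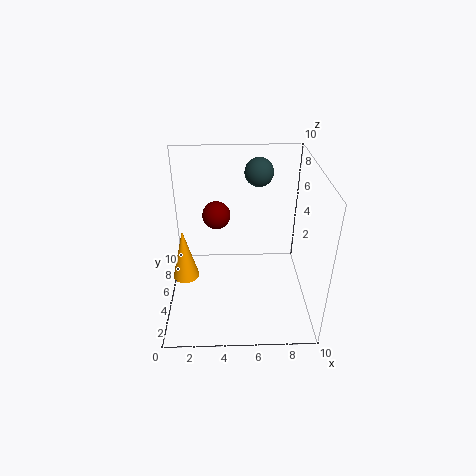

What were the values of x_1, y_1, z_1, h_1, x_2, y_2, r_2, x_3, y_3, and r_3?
x_1 = 1; y_1 = 6; z_1 = 1; h_1 = 4; x_2 = 3.5; y_2 = 6.5; r_2 = 1; x_3 = 6.5; y_3 = 7; r_3 = 1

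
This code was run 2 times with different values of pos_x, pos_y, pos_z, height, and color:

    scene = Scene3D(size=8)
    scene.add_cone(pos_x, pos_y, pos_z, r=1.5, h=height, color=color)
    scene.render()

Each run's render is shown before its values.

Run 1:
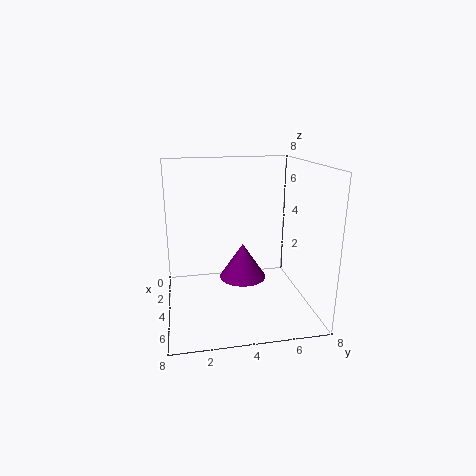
pos_x = 1.75; pos_y = 4.75; pos_z = 0.5; height = 2.25; color = 'purple'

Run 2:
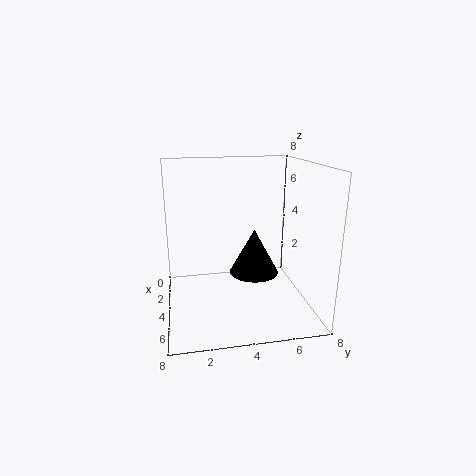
pos_x = 2.75; pos_y = 5.25; pos_z = 1.25; height = 2.75; color = 'black'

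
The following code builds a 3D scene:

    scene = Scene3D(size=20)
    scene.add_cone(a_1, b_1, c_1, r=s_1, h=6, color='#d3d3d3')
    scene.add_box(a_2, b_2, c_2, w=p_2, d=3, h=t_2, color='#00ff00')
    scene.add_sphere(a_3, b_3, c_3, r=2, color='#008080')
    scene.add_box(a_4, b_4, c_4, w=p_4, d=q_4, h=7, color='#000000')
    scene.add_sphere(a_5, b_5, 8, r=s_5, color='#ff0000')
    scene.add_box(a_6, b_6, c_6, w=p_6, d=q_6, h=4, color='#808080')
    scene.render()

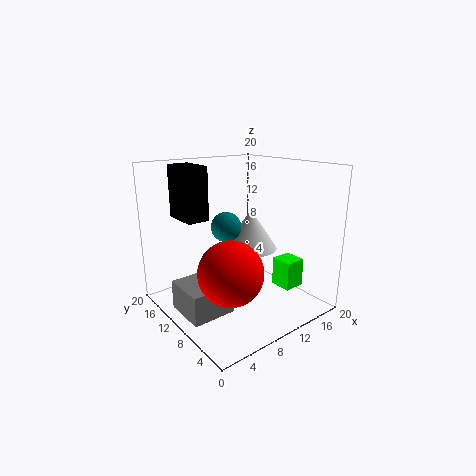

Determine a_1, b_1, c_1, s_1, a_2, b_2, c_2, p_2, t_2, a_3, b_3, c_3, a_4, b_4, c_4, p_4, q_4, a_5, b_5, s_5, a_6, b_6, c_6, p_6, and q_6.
a_1 = 14
b_1 = 12
c_1 = 7
s_1 = 4
a_2 = 14
b_2 = 4
c_2 = 3
p_2 = 3
t_2 = 4
a_3 = 8
b_3 = 10
c_3 = 12
a_4 = 3
b_4 = 11
c_4 = 13
p_4 = 3
q_4 = 5
a_5 = 5
b_5 = 5
s_5 = 4
a_6 = 1
b_6 = 7
c_6 = 1
p_6 = 6
q_6 = 6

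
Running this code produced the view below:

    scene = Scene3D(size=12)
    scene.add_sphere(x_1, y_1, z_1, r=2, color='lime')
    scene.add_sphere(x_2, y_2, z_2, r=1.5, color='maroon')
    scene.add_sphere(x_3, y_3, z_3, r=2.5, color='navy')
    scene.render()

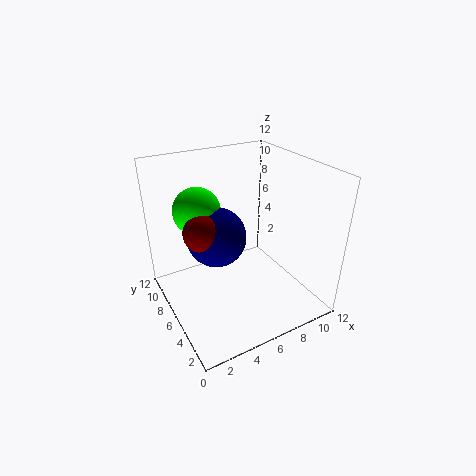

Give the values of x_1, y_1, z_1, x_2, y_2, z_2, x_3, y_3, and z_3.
x_1 = 3.5; y_1 = 8.5; z_1 = 8; x_2 = 3; y_2 = 6.5; z_2 = 7; x_3 = 4.5; y_3 = 7; z_3 = 6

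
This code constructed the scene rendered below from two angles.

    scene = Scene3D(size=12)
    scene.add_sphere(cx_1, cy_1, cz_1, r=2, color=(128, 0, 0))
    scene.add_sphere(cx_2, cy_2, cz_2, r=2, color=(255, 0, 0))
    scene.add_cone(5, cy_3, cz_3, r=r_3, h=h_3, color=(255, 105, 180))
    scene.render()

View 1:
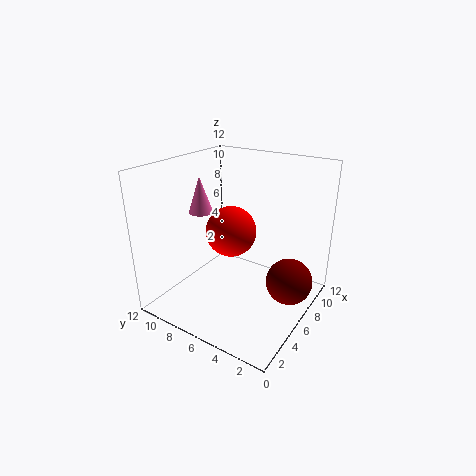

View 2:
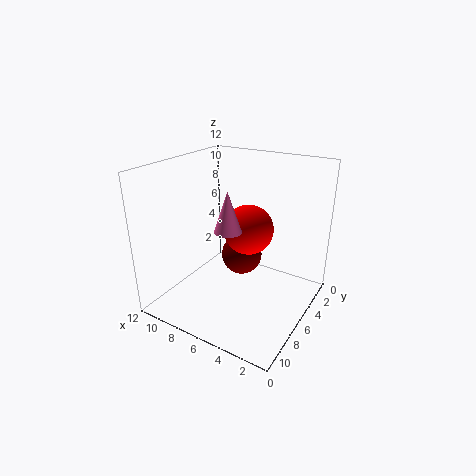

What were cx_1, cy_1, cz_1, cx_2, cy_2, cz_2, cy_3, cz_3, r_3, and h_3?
cx_1 = 8
cy_1 = 2
cz_1 = 2
cx_2 = 5
cy_2 = 6
cz_2 = 7
cy_3 = 9
cz_3 = 8
r_3 = 1
h_3 = 3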